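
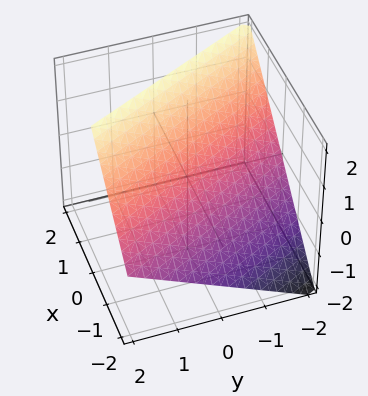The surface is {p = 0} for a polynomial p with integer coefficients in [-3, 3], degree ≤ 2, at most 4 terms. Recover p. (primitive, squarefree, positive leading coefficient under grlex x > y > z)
1. The degree is 1 — every cross-section is a straight line — this is a plane.
2. Observable constraints: it meets the z-axis at z = 1 (among the integer gridlines); one x-axis crossing is at x = -1.
3. Fitting integer coefficients to these (and the overall shape) gives p. Check: (0, -2, 0) on the y-axis lies on the surface, and p(0, -2, 0) = 0. ✓

2*x + y - 2*z + 2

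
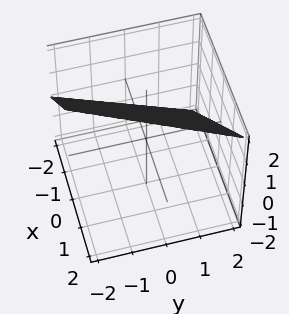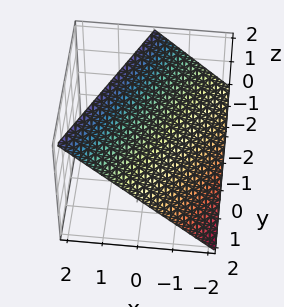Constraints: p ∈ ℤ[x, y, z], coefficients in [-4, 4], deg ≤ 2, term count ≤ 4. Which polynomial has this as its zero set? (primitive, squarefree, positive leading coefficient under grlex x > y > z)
Degree: every cross-section is a straight line — this is a plane, so deg p = 1.
Reading off the gridlines: one y-axis crossing is at y = 2; it meets the z-axis at z = 1 (among the integer gridlines); one x-axis crossing is at x = -1.
Fitting integer coefficients to these (and the overall shape) gives p.

2*x - y - 2*z + 2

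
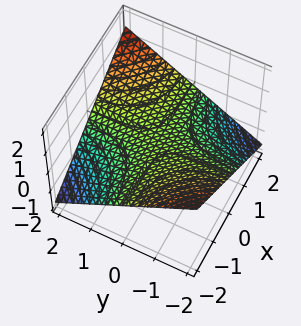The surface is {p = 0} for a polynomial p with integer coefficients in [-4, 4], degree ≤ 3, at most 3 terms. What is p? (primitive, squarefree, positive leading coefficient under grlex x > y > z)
x*y - 3*z

First, deg p = 2. A saddle surface; a quadric.
Next, against the integer gridlines: every point of the y-axis in the box is on the surface; the visible x-axis segment lies entirely on the surface; one z-axis crossing is at z = 0.
Finally, together with the visible shape, these determine p as stated.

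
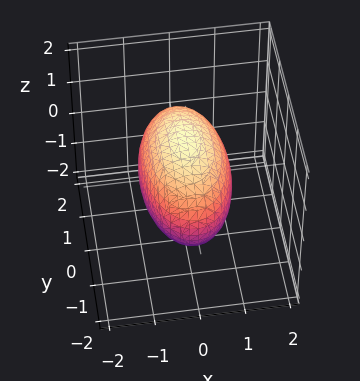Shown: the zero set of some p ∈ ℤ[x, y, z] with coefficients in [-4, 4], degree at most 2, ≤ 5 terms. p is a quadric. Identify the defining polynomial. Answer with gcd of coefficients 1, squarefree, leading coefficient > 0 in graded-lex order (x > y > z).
3*x^2 + y^2 + 2*z^2 - 3

deg p = 2.
Symmetries: it's symmetric under y → −y, forcing even powers of y; the z ↦ −z reflection is a symmetry, so z appears only in even powers; the x ↦ −x reflection is a symmetry, so x appears only in even powers.
From the axis intercepts and sections: the x-axis gridline crossings are at x ∈ {-1, 1}.
Fitting integer coefficients to these (and the overall shape) gives p.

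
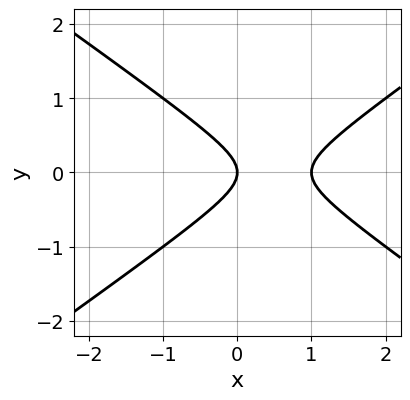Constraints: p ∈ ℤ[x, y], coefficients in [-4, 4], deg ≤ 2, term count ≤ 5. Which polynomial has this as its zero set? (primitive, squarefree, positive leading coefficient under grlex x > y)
x^2 - 2*y^2 - x

First, the degree is 2 — a generic line meets the curve in up to 2 points.
Then, symmetries: the y ↦ −y reflection is a symmetry, so y appears only in even powers.
Then, against the integer gridlines: it meets the y-axis at y = 0 (among the integer gridlines); among the integer gridlines, it crosses the x-axis at x ∈ {0, 1}.
Finally, the integer polynomial consistent with all of this is the stated p.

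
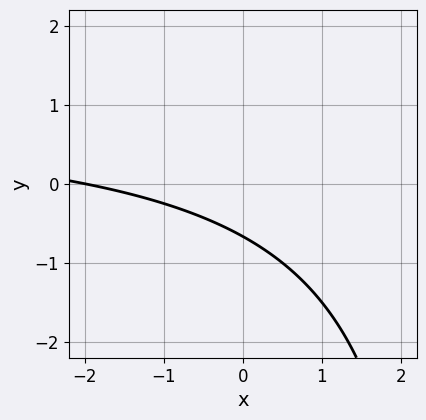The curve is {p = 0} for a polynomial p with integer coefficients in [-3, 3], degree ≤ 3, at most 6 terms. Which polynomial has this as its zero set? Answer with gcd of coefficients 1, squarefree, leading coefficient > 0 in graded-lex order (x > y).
x*y - x - 3*y - 2

The degree is 2 — the shape is more complex than any degree-1 curve.
Against the integer gridlines: it crosses the x-axis at the gridline x = -2.
Putting this together gives p.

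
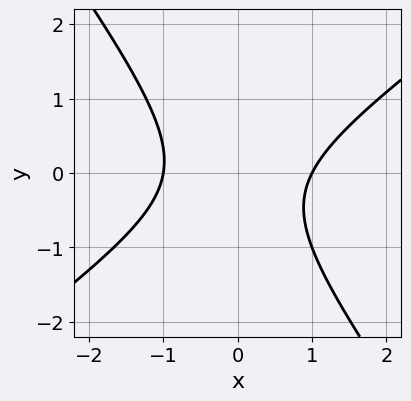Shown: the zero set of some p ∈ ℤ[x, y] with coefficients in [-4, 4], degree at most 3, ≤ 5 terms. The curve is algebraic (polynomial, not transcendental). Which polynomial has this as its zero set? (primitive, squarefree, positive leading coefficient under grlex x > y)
(a) The degree is 2 — the shape is more complex than any degree-1 curve.
(b) Observable constraints: the x-axis gridline crossings are at x ∈ {-1, 1}; the curve avoids every integer y-axis point in the box.
(c) Matching integer coefficients to the picture gives p.

3*x^2 - 2*x*y - 3*y^2 - y - 3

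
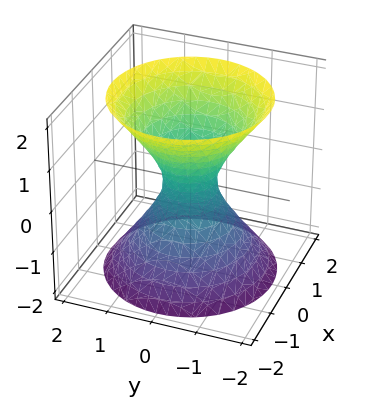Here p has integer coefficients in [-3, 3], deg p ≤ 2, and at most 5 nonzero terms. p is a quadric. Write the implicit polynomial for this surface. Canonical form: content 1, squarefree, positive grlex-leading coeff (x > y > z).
First, deg p = 2.
Next, symmetries: the z ↦ −z reflection is a symmetry, so z appears only in even powers; the z-axis is an axis of rotation, so x and y enter only as x² + y².
Next, checking where it meets the axes: a circular section at z = 0 has radius between 0 and 1; it misses every integer gridline on the z-axis.
Finally, the integer polynomial consistent with all of this is the stated p.

3*x^2 + 3*y^2 - 2*z^2 - 1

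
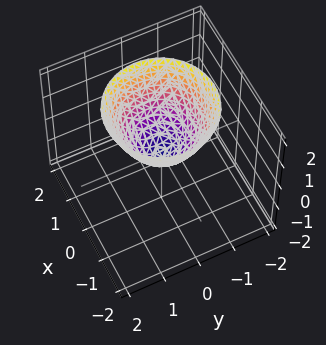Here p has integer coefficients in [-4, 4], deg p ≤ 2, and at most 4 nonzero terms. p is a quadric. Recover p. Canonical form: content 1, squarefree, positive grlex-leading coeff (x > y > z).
x^2 + y^2 - z

First, deg p = 2. A paraboloid; a quadric.
Then, symmetry: the z-axis is an axis of rotation, so x and y enter only as x² + y².
Next, reading off the gridlines: it meets the z-axis at z = 0 (among the integer gridlines); a circular section at z = 1 has radius exactly 1; it crosses the x-axis at the gridline x = 0.
Finally, assembling these constraints gives the stated polynomial.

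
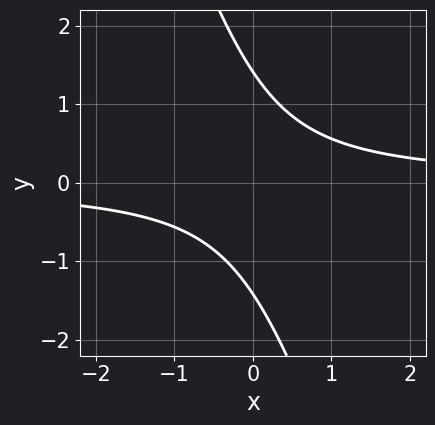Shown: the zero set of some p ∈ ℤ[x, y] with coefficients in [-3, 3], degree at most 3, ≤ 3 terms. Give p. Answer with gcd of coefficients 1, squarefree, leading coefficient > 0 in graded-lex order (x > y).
The degree is 2 — a generic line meets the curve in up to 2 points.
Reading off the gridlines: it misses every integer gridline on the x-axis.
Solving for integer coefficients yields p as stated.

3*x*y + y^2 - 2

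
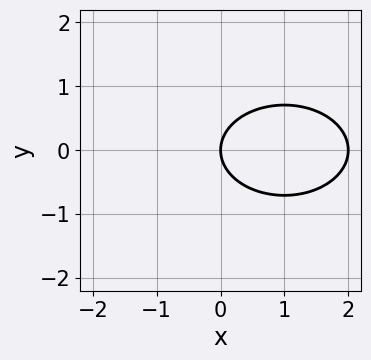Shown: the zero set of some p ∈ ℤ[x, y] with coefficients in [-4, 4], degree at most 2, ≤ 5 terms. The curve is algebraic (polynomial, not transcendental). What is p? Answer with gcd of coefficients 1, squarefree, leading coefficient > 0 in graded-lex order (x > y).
First, degree: no degree-1 curve has this shape, so deg p = 2.
Next, symmetries: it's symmetric under y → −y, forcing even powers of y.
Next, reading off the gridlines: it crosses the y-axis at the gridline y = 0; among the integer gridlines, it crosses the x-axis at x ∈ {0, 2}.
Finally, the integer polynomial consistent with all of this is the stated p.

x^2 + 2*y^2 - 2*x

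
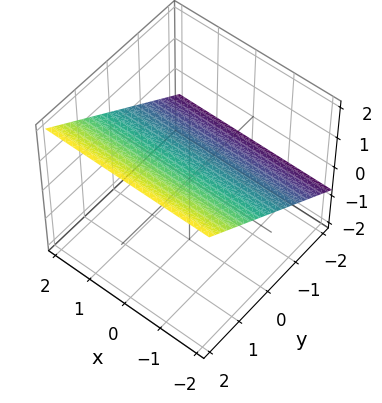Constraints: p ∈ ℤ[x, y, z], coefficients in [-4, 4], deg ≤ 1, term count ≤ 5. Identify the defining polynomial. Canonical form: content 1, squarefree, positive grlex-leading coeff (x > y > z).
(a) The degree is 1 — the surface is flat (a plane).
(b) Observable constraints: the surface avoids every integer x-axis point in the box; it meets the y-axis at y = -1 (among the integer gridlines).
(c) Matching integer coefficients to the picture gives p.

2*y - 3*z + 2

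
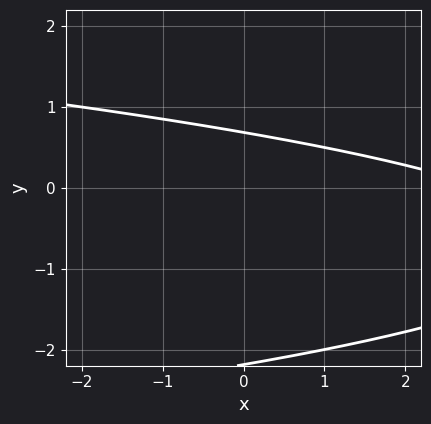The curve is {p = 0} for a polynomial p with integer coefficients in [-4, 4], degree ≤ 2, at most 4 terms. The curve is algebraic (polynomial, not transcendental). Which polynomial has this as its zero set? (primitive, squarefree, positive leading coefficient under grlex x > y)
2*y^2 + x + 3*y - 3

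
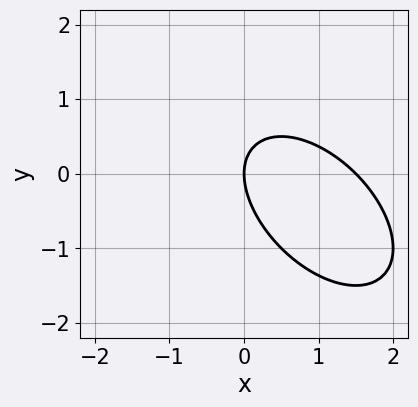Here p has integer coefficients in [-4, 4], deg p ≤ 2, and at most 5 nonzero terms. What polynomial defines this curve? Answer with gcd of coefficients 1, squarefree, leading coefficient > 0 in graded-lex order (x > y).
2*x^2 + 2*x*y + 2*y^2 - 3*x

1. Degree: the shape is more complex than any degree-1 curve, so deg p = 2.
2. Observable constraints: it meets the y-axis at y = 0 (among the integer gridlines); it meets the x-axis at x = 0 (among the integer gridlines).
3. Putting this together gives p.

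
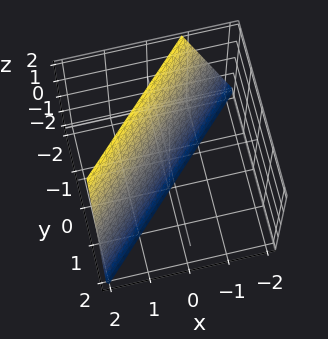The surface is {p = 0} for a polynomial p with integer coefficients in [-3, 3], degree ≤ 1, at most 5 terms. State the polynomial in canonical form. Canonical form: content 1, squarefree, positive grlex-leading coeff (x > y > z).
3*x - 3*y - z - 2

(a) The degree is 1 — every cross-section is a straight line — this is a plane.
(b) Observable constraints: it crosses the z-axis at the gridline z = -2.
(c) Solving for integer coefficients yields p as stated.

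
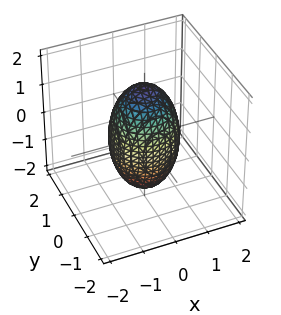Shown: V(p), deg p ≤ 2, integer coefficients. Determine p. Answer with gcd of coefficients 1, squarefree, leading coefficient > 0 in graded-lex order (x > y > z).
3*x^2 + 3*y^2 + z^2 - 3

First, the degree is 2 — a closed, bounded, convex surface; a quadric.
Next, symmetries: mirror symmetry z ↦ −z ⇒ only even powers of z; every cross-section ⟂ z is a circle, so x, y appear only via x² + y².
Next, against the integer gridlines: the x-axis gridline crossings are at x ∈ {-1, 1}; a circular section at z = -1 has radius between 0 and 1.
Finally, matching integer coefficients to the picture gives p. Check: (0, -1, 0) on the y-axis lies on the surface, and p(0, -1, 0) = 0. ✓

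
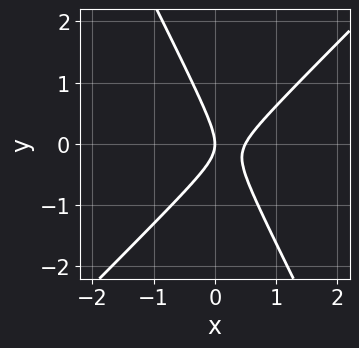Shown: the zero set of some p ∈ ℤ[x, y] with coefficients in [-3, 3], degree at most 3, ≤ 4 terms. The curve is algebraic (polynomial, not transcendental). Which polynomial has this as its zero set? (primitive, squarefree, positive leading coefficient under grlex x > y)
2*x^2 - x*y - y^2 - x

(a) Degree: a generic line meets the curve in up to 2 points, so deg p = 2.
(b) Reading off the gridlines: it meets the y-axis at y = 0 (among the integer gridlines); it meets the x-axis at x = 0 (among the integer gridlines).
(c) The integer polynomial consistent with all of this is the stated p.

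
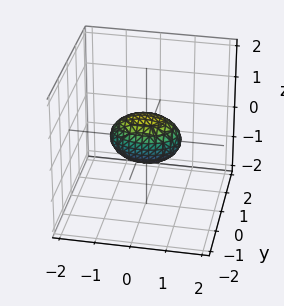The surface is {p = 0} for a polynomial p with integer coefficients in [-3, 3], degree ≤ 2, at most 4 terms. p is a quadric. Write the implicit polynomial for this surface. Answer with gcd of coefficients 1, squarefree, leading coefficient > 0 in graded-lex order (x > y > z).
x^2 + 2*y^2 + 2*z^2 - 1

First, deg p = 2. A closed, bounded, convex surface; a quadric.
Then, symmetries: mirror symmetry z ↦ −z ⇒ only even powers of z; it's symmetric under y → −y, forcing even powers of y; it's symmetric under x → −x, forcing even powers of x.
Then, against the integer gridlines: among the integer gridlines, it crosses the x-axis at x ∈ {-1, 1}.
Finally, together with the visible shape, these determine p as stated.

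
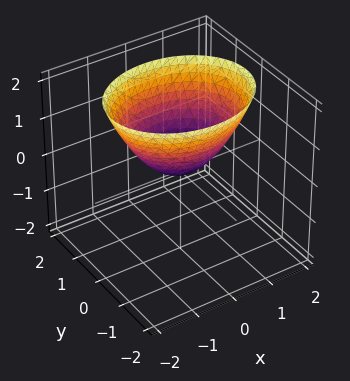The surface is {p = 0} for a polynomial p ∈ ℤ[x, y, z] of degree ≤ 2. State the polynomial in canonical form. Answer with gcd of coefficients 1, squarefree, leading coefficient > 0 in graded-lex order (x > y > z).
2*x^2 + 3*y^2 - 3*z

First, degree: a paraboloid; a quadric, so deg p = 2.
Then, symmetries: the y ↦ −y reflection is a symmetry, so y appears only in even powers; it's symmetric under x → −x, forcing even powers of x.
Next, from the visible intercepts: one x-axis crossing is at x = 0; it crosses the y-axis at the gridline y = 0; it meets the z-axis at z = 0 (among the integer gridlines).
Finally, fitting integer coefficients to these (and the overall shape) gives p.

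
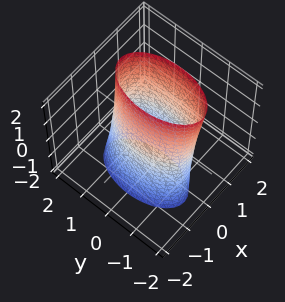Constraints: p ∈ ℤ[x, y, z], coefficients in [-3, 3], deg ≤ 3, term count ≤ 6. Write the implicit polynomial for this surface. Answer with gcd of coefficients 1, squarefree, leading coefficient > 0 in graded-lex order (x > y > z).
3*x^2 - x*z + y^2 - 2

First, degree: a generic line meets the surface in up to 2 points, so deg p = 2.
Next, from the axis intercepts and sections: no z-intercept at any integer in the box.
Finally, these observations pin down the coefficients.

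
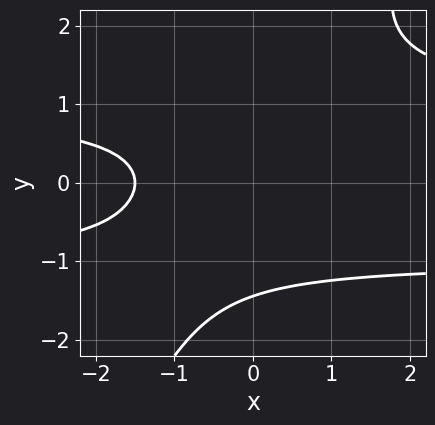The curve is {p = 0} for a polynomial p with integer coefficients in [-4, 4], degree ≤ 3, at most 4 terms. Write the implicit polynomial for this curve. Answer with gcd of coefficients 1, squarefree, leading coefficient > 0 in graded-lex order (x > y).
2*x*y^2 - y^3 - 2*x - 3

1. deg p = 3. The shape is more complex than any degree-2 curve.
2. The integer polynomial consistent with all of this is the stated p.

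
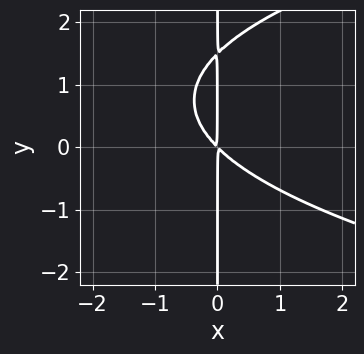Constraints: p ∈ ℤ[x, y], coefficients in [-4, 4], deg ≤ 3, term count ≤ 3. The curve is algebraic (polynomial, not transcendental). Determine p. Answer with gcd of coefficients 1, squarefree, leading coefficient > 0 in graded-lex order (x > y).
2*x*y^2 - 3*x^2 - 3*x*y

First, deg p = 3. The shape is more complex than any degree-2 curve.
Then, from the visible intercepts: every point of the y-axis in the box is on the curve.
Finally, fitting integer coefficients to these (and the overall shape) gives p.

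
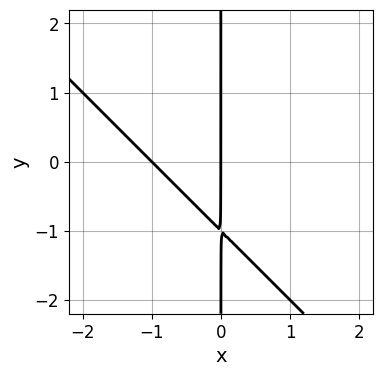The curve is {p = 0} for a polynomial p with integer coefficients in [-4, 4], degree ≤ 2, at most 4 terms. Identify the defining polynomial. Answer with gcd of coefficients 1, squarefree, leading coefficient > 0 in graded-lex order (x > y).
x^2 + x*y + x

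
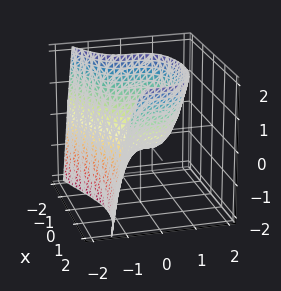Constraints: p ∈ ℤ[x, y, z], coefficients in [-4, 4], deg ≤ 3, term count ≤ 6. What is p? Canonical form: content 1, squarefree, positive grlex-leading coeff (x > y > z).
3*y^3 + 2*x^2 - 2*x - 2*z

First, degree: a generic line meets the surface in up to 3 points, so deg p = 3.
Then, from the visible intercepts: it crosses the z-axis at the gridline z = 0; one y-axis crossing is at y = 0; among the integer gridlines, it crosses the x-axis at x ∈ {0, 1}.
Finally, solving for integer coefficients yields p as stated.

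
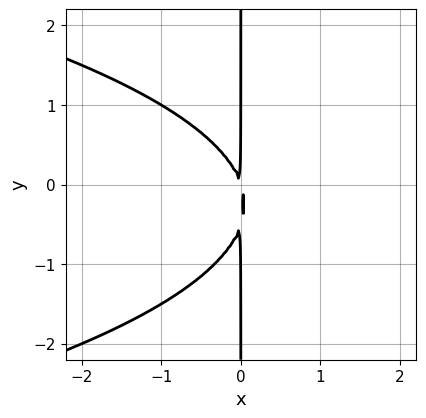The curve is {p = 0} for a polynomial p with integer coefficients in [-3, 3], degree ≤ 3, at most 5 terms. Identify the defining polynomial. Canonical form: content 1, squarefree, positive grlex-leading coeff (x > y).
First, deg p = 3. A generic line meets the curve in up to 3 points.
Next, observable constraints: every point of the y-axis in the box is on the curve.
Finally, putting this together gives p.

2*x*y^2 + 3*x^2 + x*y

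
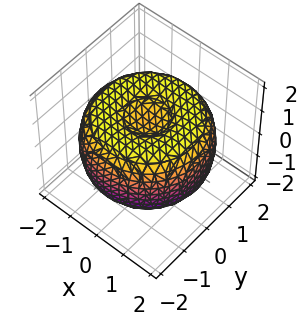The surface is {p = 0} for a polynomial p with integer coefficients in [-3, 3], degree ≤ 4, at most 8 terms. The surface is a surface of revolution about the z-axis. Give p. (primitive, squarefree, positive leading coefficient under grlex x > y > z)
1. Degree: no degree-3 surface has this shape, so deg p = 4.
2. By symmetry, every cross-section ⟂ z is a circle, so x, y appear only via x² + y².
3. From the axis intercepts and sections: a circular section at z = -1 has radius between 0 and 1.
4. Solving for integer coefficients yields p as stated.

x^4 + 2*x^2*y^2 + y^4 - 3*x^2 - 3*y^2 + 3*z^2 - 2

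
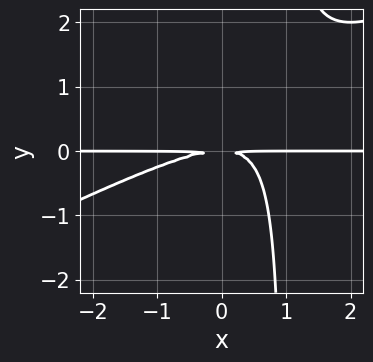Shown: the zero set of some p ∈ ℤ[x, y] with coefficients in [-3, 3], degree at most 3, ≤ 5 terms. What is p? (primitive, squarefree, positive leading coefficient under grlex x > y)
x^2*y - 2*x*y^2 + 2*y^2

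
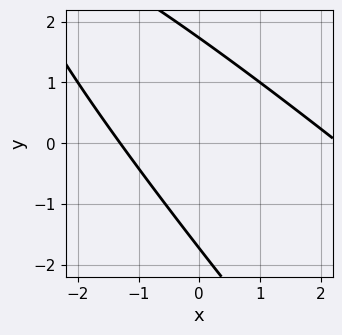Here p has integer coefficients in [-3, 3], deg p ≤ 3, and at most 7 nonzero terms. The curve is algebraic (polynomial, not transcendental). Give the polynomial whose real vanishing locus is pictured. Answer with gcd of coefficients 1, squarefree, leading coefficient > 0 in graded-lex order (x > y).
deg p = 2.
The integer polynomial consistent with all of this is the stated p.

x^2 + 2*x*y + y^2 - x - 3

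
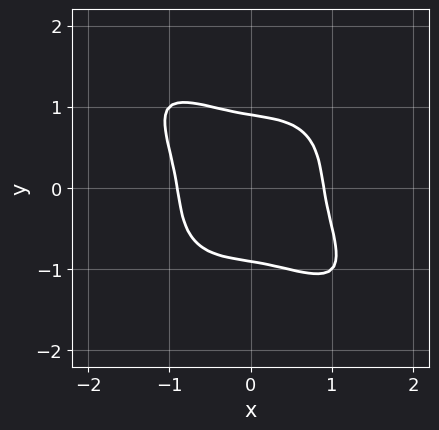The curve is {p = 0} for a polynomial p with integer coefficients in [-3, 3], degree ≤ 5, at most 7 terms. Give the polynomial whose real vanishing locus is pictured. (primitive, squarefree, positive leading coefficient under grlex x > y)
1. Degree: the shape is more complex than any degree-3 curve, so deg p = 4.
2. Putting this together gives p.

3*x^4 + 2*x^3*y + 2*x*y^3 + 3*y^4 - 2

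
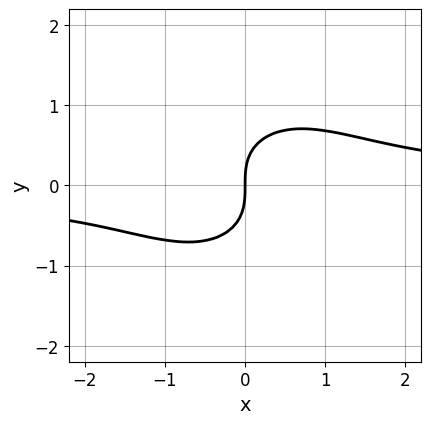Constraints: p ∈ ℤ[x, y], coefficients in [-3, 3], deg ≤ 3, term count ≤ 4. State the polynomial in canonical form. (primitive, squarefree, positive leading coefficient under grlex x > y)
The degree is 3 — no degree-2 curve has this shape.
Observable constraints: it meets the x-axis at x = 0 (among the integer gridlines); it crosses the y-axis at the gridline y = 0.
The integer polynomial consistent with all of this is the stated p.

x^2*y + y^3 - x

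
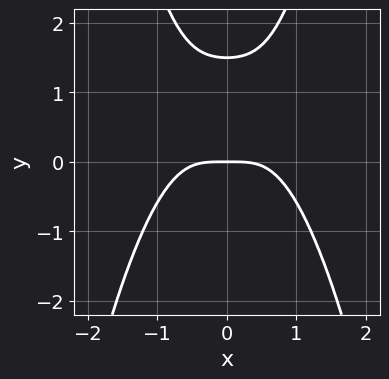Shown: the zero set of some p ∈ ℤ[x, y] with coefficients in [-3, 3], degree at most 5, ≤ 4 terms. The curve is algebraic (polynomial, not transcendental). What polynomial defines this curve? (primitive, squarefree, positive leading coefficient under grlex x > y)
3*x^4 + x^2*y - 2*y^2 + 3*y

Degree: no degree-3 curve has this shape, so deg p = 4.
Symmetries: the x ↦ −x reflection is a symmetry, so x appears only in even powers.
Observable constraints: it crosses the x-axis at the gridline x = 0; one y-axis crossing is at y = 0.
Matching integer coefficients to the picture gives p.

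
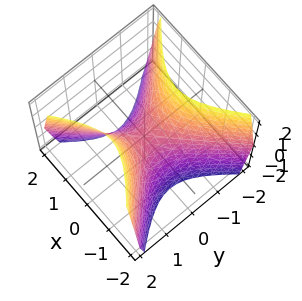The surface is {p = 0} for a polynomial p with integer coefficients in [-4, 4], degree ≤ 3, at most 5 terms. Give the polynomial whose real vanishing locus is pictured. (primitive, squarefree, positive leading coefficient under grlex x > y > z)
3*x^2 - 3*y^2 + 2*z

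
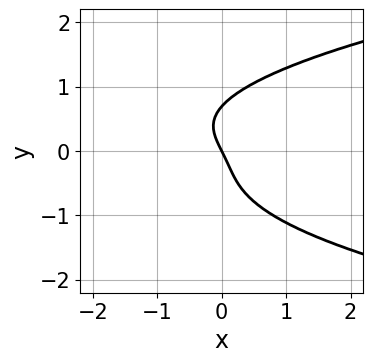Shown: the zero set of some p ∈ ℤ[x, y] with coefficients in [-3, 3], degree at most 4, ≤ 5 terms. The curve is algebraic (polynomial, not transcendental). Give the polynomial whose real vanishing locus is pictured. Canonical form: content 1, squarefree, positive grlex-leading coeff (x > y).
3*y^4 - 3*x*y^2 - 2*x - y

1. deg p = 4. A generic line meets the curve in up to 4 points.
2. From the axis intercepts and sections: it meets the x-axis at x = 0 (among the integer gridlines); it crosses the y-axis at the gridline y = 0.
3. Matching integer coefficients to the picture gives p.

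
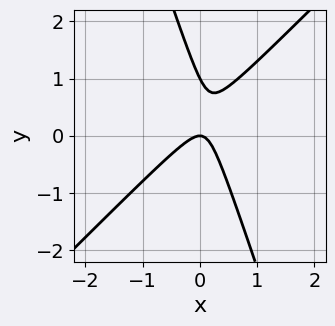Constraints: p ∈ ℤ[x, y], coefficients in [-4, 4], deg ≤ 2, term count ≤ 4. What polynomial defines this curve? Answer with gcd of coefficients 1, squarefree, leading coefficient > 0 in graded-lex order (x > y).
3*x^2 - 2*x*y - y^2 + y

First, degree: the shape is more complex than any degree-1 curve, so deg p = 2.
Next, observable constraints: one x-axis crossing is at x = 0; the y-axis gridline crossings are at y ∈ {0, 1}.
Finally, solving for integer coefficients yields p as stated.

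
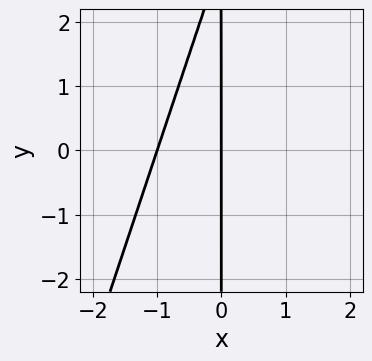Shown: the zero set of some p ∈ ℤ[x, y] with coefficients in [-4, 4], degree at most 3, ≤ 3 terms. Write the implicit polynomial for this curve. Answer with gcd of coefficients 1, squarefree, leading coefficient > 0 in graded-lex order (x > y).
3*x^2 - x*y + 3*x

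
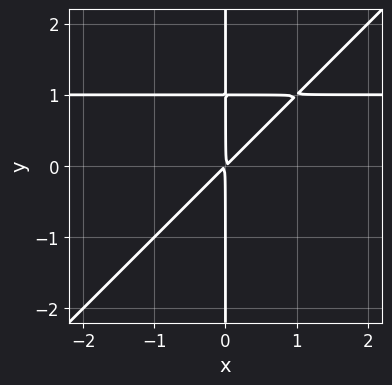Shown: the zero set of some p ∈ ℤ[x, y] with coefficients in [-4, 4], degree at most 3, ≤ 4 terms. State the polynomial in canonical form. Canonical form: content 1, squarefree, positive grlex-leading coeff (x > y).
x^2*y - x*y^2 - x^2 + x*y

First, the degree is 3 — the shape is more complex than any degree-2 curve.
Next, from the visible intercepts: every point of the y-axis in the box is on the curve.
Finally, solving for integer coefficients yields p as stated.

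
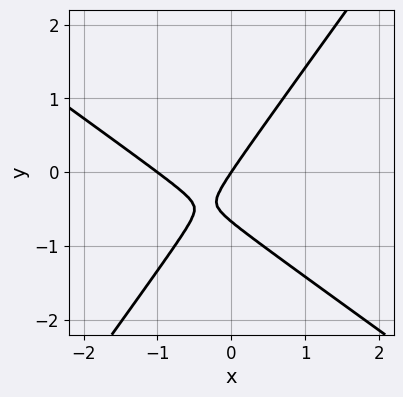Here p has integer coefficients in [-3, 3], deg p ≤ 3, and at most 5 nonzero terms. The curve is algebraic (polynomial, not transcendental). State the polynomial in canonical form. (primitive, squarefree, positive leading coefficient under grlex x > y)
3*x^2 + 2*x*y - 3*y^2 + 3*x - 2*y

(a) deg p = 2. The shape is more complex than any degree-1 curve.
(b) From the visible intercepts: the x-axis gridline crossings are at x ∈ {-1, 0}; it meets the y-axis at y = 0 (among the integer gridlines).
(c) Together with the visible shape, these determine p as stated.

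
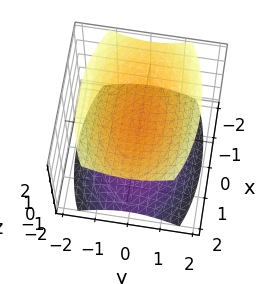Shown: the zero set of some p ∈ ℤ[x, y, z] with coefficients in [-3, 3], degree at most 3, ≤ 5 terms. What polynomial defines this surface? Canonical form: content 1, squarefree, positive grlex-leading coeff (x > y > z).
There are 2 components.
Degree: two separate bowl-shaped sheets opening away from each other; a quadric, so deg p = 2.
Symmetries: the x ↦ −x reflection is a symmetry, so x appears only in even powers; mirror symmetry y ↦ −y ⇒ only even powers of y; it's symmetric under z → −z, forcing even powers of z.
From the axis intercepts and sections: it misses every integer gridline on the y-axis; among the integer gridlines, it crosses the z-axis at z ∈ {-1, 1}; no x-intercept at any integer in the box.
Assembling these constraints gives the stated polynomial.

x^2 + 3*y^2 - 3*z^2 + 3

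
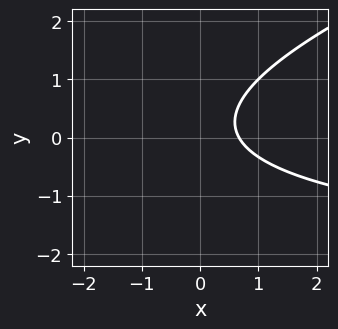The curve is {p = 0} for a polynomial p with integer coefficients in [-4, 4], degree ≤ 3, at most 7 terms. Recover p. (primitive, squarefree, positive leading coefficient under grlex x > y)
x*y - 3*y^2 + 3*x + y - 2

(a) Degree: a generic line meets the curve in up to 2 points, so deg p = 2.
(b) From the axis intercepts and sections: no y-intercept at any integer in the box.
(c) Fitting integer coefficients to these (and the overall shape) gives p.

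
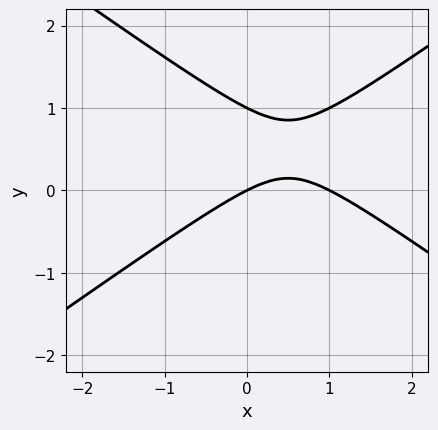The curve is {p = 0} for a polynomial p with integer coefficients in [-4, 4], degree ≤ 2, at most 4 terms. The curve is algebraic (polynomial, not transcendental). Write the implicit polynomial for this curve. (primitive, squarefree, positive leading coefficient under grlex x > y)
deg p = 2. A generic line meets the curve in up to 2 points.
Observable constraints: among the integer gridlines, it crosses the x-axis at x ∈ {0, 1}; the y-axis gridline crossings are at y ∈ {0, 1}.
Assembling these constraints gives the stated polynomial.

x^2 - 2*y^2 - x + 2*y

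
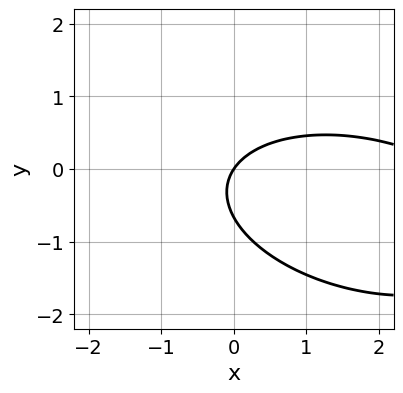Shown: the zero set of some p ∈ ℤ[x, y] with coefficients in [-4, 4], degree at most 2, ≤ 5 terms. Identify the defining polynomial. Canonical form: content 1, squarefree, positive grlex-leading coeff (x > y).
x^2 + x*y + 3*y^2 - 3*x + 2*y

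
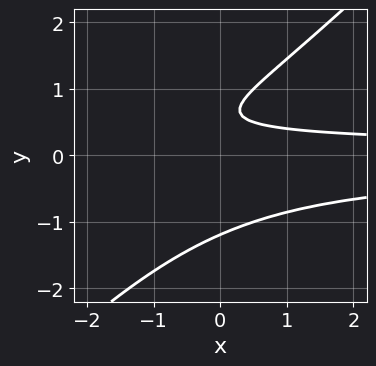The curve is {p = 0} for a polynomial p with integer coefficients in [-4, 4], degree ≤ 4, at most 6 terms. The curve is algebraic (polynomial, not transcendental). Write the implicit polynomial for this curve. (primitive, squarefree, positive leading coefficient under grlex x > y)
1. Degree: the shape is more complex than any degree-2 curve, so deg p = 3.
2. From the visible intercepts: no x-intercept at any integer in the box.
3. Together with the visible shape, these determine p as stated.

2*x*y^2 - 2*y^3 + 2*y - 1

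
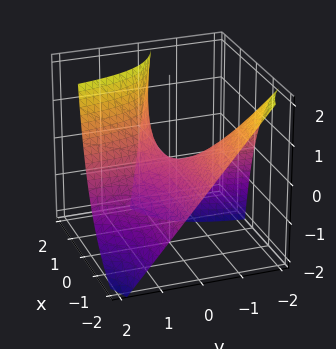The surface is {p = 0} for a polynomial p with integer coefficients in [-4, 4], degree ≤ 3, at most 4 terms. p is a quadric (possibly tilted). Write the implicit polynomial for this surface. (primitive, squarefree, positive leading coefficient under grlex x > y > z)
4*x*y + 2*x*z - 3*z

First, the degree is 2 — a generic line meets the surface in up to 2 points.
Then, against the integer gridlines: every point of the y-axis in the box is on the surface; one z-axis crossing is at z = 0; the visible x-axis segment lies entirely on the surface.
Finally, matching integer coefficients to the picture gives p.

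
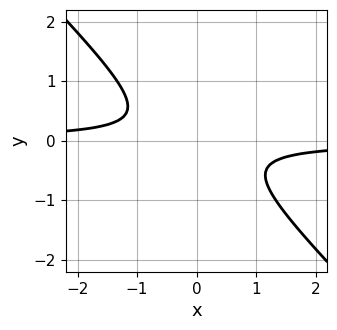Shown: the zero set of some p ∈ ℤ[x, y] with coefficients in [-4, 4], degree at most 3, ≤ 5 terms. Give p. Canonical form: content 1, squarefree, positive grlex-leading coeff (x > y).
1. The degree is 2 — a generic line meets the curve in up to 2 points.
2. Checking where it meets the axes: it misses every integer gridline on the y-axis; no x-intercept at any integer in the box.
3. Assembling these constraints gives the stated polynomial.

3*x*y + 3*y^2 + 1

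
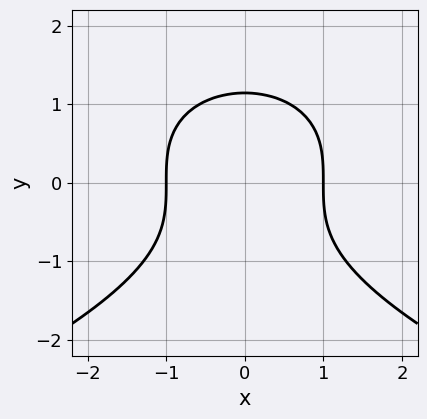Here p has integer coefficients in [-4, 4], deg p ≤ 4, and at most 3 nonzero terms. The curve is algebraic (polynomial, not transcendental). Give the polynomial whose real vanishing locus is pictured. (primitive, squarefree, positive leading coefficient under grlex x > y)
2*y^3 + 3*x^2 - 3

(a) deg p = 3. A generic line meets the curve in up to 3 points.
(b) Symmetries: it's symmetric under x → −x, forcing even powers of x.
(c) Observable constraints: the x-axis gridline crossings are at x ∈ {-1, 1}.
(d) Together with the visible shape, these determine p as stated.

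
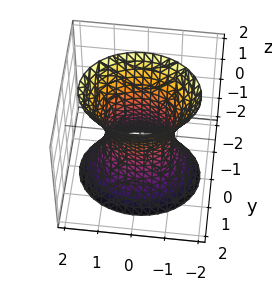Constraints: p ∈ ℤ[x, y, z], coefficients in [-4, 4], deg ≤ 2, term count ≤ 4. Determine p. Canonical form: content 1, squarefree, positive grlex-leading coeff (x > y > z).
2*x^2 + 3*y^2 - z^2 - 2

First, deg p = 2. One connected sheet with a waist; a quadric.
Next, symmetries: it's symmetric under x → −x, forcing even powers of x; the z ↦ −z reflection is a symmetry, so z appears only in even powers; mirror symmetry y ↦ −y ⇒ only even powers of y.
Then, checking where it meets the axes: among the integer gridlines, it crosses the x-axis at x ∈ {-1, 1}; it misses every integer gridline on the z-axis.
Finally, assembling these constraints gives the stated polynomial.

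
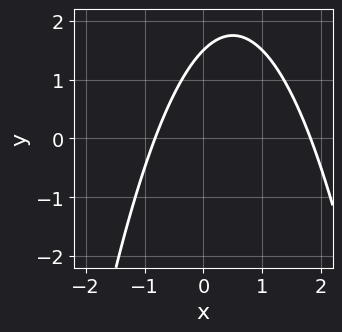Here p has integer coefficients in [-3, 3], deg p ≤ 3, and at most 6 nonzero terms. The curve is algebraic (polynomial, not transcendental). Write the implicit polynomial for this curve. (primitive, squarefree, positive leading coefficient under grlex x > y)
2*x^2 - 2*x + 2*y - 3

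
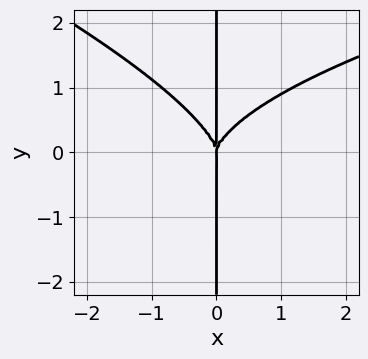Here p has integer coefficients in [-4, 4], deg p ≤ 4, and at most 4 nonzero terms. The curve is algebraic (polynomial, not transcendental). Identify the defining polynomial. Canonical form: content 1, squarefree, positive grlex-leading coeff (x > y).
First, degree: the shape is more complex than any degree-3 curve, so deg p = 4.
Then, reading off the gridlines: every point of the y-axis in the box is on the curve; one x-axis crossing is at x = 0.
Finally, putting this together gives p.

x^2*y^2 + 3*x*y^3 - 3*x^3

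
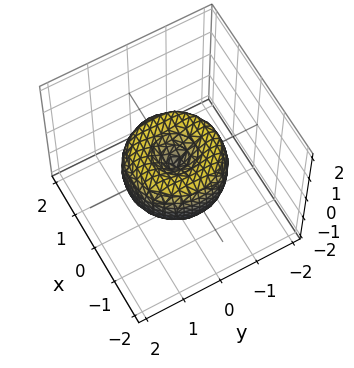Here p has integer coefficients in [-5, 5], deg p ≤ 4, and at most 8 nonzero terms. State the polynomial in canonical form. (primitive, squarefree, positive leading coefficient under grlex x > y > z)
Degree: no degree-3 surface has this shape, so deg p = 4.
By symmetry, every cross-section ⟂ z is a circle, so x, y appear only via x² + y².
Observable constraints: one x-axis crossing is at x = 0; one y-axis crossing is at y = 0.
Matching integer coefficients to the picture gives p.

2*x^4 + 4*x^2*y^2 + 2*y^4 - 3*x^2 - 3*y^2 + 2*z^2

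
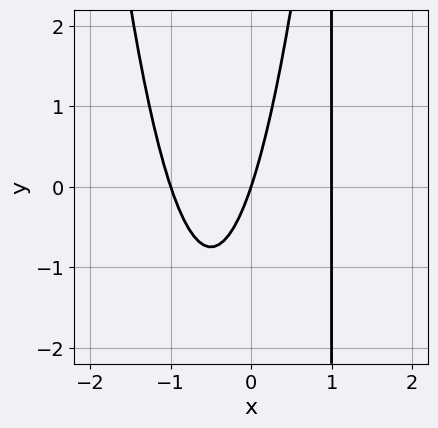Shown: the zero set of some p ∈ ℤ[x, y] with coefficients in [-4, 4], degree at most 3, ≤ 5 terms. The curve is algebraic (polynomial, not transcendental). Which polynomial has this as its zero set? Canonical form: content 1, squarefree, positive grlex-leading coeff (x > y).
3*x^3 - x*y - 3*x + y

First, degree: a generic line meets the curve in up to 3 points, so deg p = 3.
Then, checking where it meets the axes: it crosses the y-axis at the gridline y = 0; among the integer gridlines, it crosses the x-axis at x ∈ {-1, 0, 1}.
Finally, matching integer coefficients to the picture gives p.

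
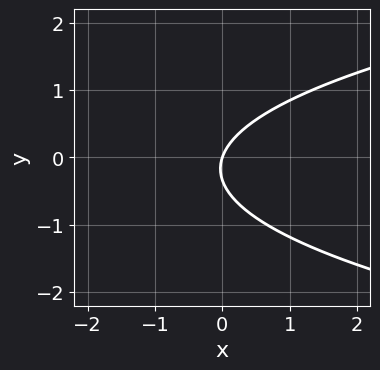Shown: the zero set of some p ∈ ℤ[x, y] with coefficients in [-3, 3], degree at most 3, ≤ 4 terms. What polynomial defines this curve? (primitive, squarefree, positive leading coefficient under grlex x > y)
3*y^2 - 3*x + y

First, degree: no degree-1 curve has this shape, so deg p = 2.
Then, from the visible intercepts: one x-axis crossing is at x = 0; it meets the y-axis at y = 0 (among the integer gridlines).
Finally, together with the visible shape, these determine p as stated.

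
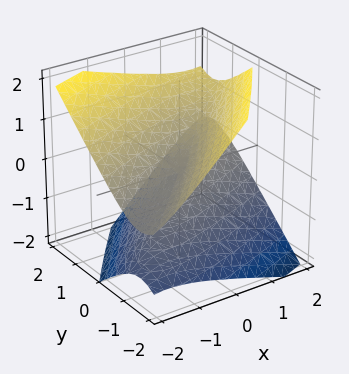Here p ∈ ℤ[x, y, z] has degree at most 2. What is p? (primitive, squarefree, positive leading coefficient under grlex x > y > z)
x^2 - 3*x*y + 2*x*z + 2*y^2 - 3*z^2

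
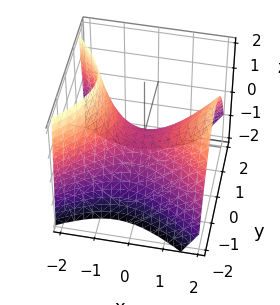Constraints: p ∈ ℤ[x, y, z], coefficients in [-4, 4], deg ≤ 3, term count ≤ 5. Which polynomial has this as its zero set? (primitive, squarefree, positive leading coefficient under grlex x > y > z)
2*x^2 - x*z - 3*y^2 - 3*z

First, the degree is 2 — the shape is more complex than any degree-1 surface.
Next, from the visible intercepts: one x-axis crossing is at x = 0; it meets the z-axis at z = 0 (among the integer gridlines); it crosses the y-axis at the gridline y = 0.
Finally, solving for integer coefficients yields p as stated.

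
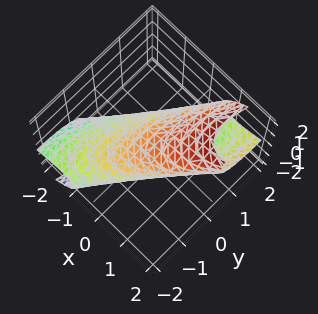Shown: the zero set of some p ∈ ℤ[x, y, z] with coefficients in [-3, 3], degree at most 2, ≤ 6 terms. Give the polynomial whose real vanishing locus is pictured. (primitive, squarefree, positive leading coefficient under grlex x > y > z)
2*x^2 - 2*x*y - 3*x*z + y^2 + 2*z^2 - 2

1. The degree is 2 — a generic line meets the surface in up to 2 points.
2. Against the integer gridlines: among the integer gridlines, it crosses the z-axis at z ∈ {-1, 1}; the x-axis gridline crossings are at x ∈ {-1, 1}.
3. These observations pin down the coefficients.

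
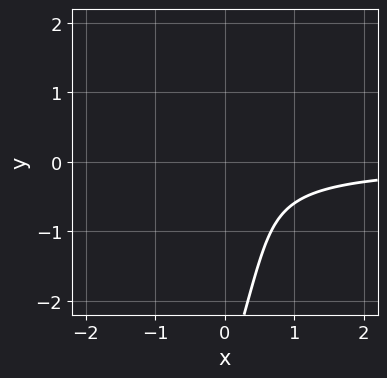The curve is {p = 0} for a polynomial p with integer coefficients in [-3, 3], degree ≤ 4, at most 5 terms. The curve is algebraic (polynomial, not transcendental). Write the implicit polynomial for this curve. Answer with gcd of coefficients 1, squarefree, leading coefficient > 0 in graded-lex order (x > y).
First, the degree is 3 — no degree-2 curve has this shape.
Then, observable constraints: it misses every integer gridline on the y-axis; the curve avoids every integer x-axis point in the box.
Finally, matching integer coefficients to the picture gives p.

3*x*y^2 - y^3 - 3*x*y - 3*y^2 - 2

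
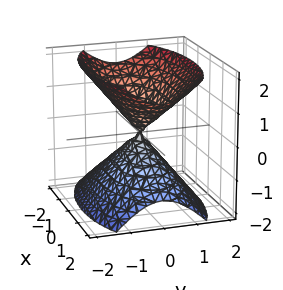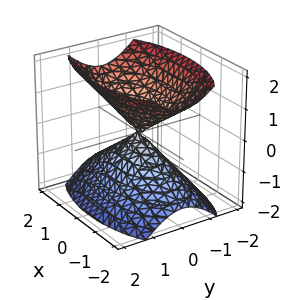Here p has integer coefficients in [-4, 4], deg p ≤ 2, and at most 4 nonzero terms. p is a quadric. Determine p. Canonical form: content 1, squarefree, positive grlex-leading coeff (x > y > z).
1. I count 2 distinct pieces. They look like related sheets of one shape, so recover p as a whole.
2. deg p = 2. Two nappes meeting at a single point; a quadric.
3. Symmetries: it's symmetric under z → −z, forcing even powers of z; it's symmetric under y → −y, forcing even powers of y; mirror symmetry x ↦ −x ⇒ only even powers of x.
4. Observable constraints: one x-axis crossing is at x = 0; it meets the z-axis at z = 0 (among the integer gridlines).
5. These observations pin down the coefficients.

x^2 + 3*y^2 - 2*z^2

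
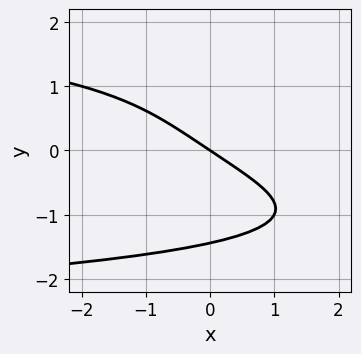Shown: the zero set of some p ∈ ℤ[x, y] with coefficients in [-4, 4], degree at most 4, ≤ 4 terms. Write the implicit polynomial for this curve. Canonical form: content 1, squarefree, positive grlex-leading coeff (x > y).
y^4 + 2*x + 3*y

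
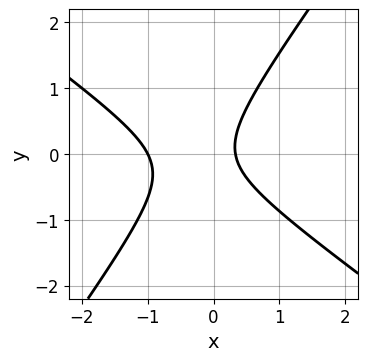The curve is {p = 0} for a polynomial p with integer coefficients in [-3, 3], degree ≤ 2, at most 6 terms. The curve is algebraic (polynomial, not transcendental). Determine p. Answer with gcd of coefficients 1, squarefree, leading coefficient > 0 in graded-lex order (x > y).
Degree: no degree-1 curve has this shape, so deg p = 2.
From the visible intercepts: it meets the x-axis at x = -1 (among the integer gridlines); it misses every integer gridline on the y-axis.
Together with the visible shape, these determine p as stated.

3*x^2 + 2*x*y - 3*y^2 + 2*x - 1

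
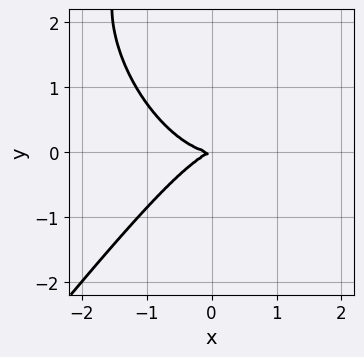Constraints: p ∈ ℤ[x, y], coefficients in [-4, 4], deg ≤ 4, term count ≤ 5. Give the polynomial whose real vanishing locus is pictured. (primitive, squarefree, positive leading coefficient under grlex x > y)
2*x^3 - y^3 - x*y + 3*y^2

(a) deg p = 3.
(b) From the visible intercepts: one y-axis crossing is at y = 0; one x-axis crossing is at x = 0.
(c) Putting this together gives p.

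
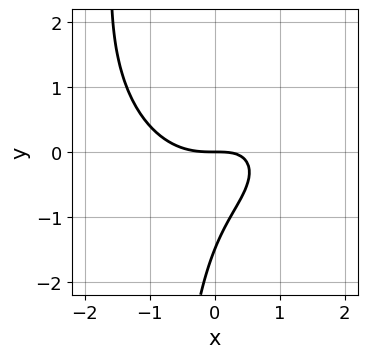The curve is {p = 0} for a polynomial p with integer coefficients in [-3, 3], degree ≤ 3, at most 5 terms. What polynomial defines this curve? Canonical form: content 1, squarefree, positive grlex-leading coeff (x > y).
(a) The degree is 3 — no degree-2 curve has this shape.
(b) Observable constraints: it meets the y-axis at y = 0 (among the integer gridlines); one x-axis crossing is at x = 0.
(c) Assembling these constraints gives the stated polynomial.

2*x^3 + 2*x*y^2 - 2*x*y + 2*y^2 + 3*y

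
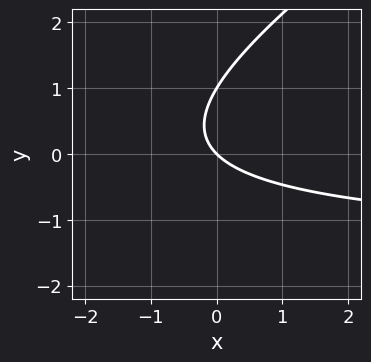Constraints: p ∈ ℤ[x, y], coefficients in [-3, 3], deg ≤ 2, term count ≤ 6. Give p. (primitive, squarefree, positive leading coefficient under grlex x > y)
2*x*y - 3*y^2 + 3*x + 3*y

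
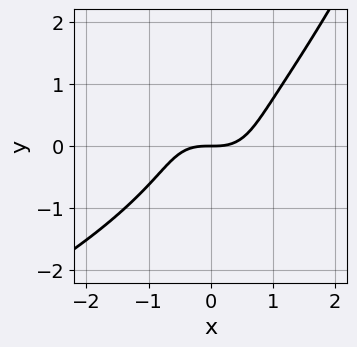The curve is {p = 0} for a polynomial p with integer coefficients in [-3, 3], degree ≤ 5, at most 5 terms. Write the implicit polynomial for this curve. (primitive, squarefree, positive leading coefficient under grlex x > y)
x^2*y^2 + 3*x^3 - 3*y^3 - 3*y

1. The degree is 4 — the shape is more complex than any degree-3 curve.
2. Checking where it meets the axes: it crosses the x-axis at the gridline x = 0; it meets the y-axis at y = 0 (among the integer gridlines).
3. Solving for integer coefficients yields p as stated.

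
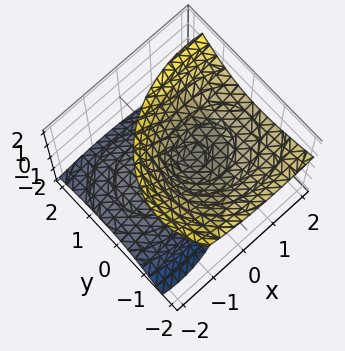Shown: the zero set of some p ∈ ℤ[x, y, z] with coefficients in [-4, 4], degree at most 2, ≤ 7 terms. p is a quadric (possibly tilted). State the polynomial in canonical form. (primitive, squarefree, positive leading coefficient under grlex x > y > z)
2*x^2 - 3*x*z + 3*y^2 + 3*y*z - 3*z^2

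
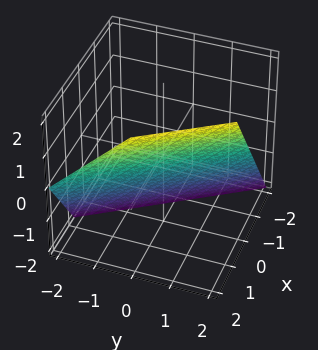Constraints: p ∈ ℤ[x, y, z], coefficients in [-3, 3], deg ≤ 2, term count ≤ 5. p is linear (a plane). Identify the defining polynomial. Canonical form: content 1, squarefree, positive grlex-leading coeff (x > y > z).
3*x + 2*y - 2*z - 2

First, degree: the surface is flat (a plane), so deg p = 1.
Next, observable constraints: one y-axis crossing is at y = 1; it meets the z-axis at z = -1 (among the integer gridlines).
Finally, the integer polynomial consistent with all of this is the stated p.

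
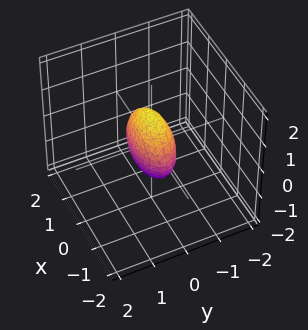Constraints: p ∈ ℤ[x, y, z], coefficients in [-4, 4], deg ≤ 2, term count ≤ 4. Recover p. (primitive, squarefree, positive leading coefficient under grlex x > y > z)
1. deg p = 2. Bounded and convex; a quadric.
2. Symmetries: mirror symmetry z ↦ −z ⇒ only even powers of z; the y ↦ −y reflection is a symmetry, so y appears only in even powers; it's symmetric under x → −x, forcing even powers of x.
3. Checking where it meets the axes: the x-axis gridline crossings are at x ∈ {-1, 1}; among the integer gridlines, it crosses the z-axis at z ∈ {-1, 1}.
4. Together with the visible shape, these determine p as stated.

x^2 + 3*y^2 + z^2 - 1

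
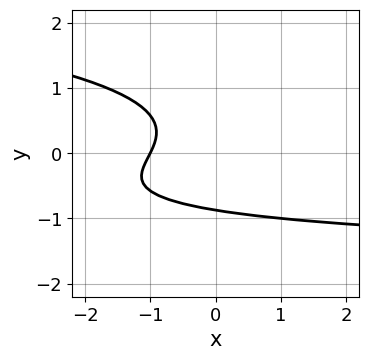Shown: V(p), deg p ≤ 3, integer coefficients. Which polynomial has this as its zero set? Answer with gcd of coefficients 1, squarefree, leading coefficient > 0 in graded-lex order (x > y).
3*y^3 + x*y + 2*x + 2

First, degree: no degree-2 curve has this shape, so deg p = 3.
Next, against the integer gridlines: one x-axis crossing is at x = -1.
Finally, putting this together gives p.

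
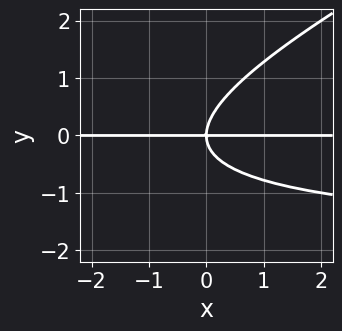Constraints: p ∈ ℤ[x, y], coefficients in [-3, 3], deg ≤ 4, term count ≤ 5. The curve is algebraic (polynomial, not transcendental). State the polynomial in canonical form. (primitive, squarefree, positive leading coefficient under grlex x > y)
First, the degree is 3 — a generic line meets the curve in up to 3 points.
Then, checking where it meets the axes: the visible x-axis segment lies entirely on the curve; it meets the y-axis at y = 0 (among the integer gridlines).
Finally, assembling these constraints gives the stated polynomial.

x*y^2 - 2*y^3 + 2*x*y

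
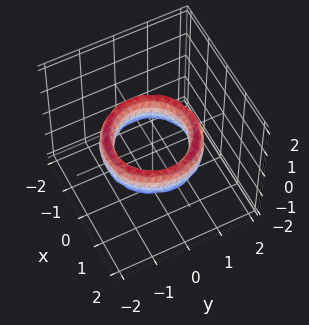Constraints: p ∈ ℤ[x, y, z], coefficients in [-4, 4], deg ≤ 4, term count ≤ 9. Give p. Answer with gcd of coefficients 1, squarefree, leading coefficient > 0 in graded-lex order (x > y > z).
First, deg p = 4. The shape is more complex than any degree-3 surface.
Next, by symmetry, every cross-section ⟂ z is a circle, so x, y appear only via x² + y².
Next, reading off the gridlines: a circular section at z = 0 has radius exactly 1; the y-axis gridline crossings are at y ∈ {-1, 1}; it misses every integer gridline on the z-axis.
Finally, together with the visible shape, these determine p as stated. Check: (1, 0, 0) on the x-axis lies on the surface, and p(1, 0, 0) = 0. ✓

x^4 + 2*x^2*y^2 + y^4 - 3*x^2 - 3*y^2 + z^2 + 2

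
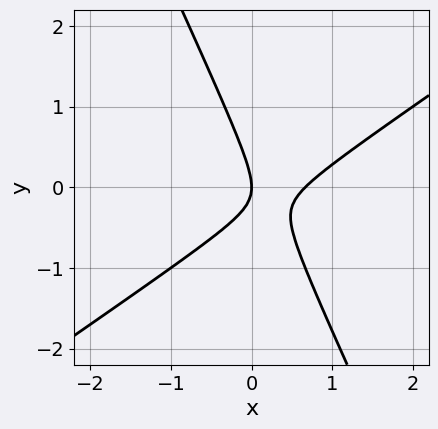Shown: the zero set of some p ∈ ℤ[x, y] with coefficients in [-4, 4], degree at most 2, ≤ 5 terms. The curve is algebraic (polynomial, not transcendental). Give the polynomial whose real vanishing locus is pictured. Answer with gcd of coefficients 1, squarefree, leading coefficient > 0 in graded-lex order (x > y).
First, the degree is 2 — no degree-1 curve has this shape.
Then, checking where it meets the axes: it meets the y-axis at y = 0 (among the integer gridlines); one x-axis crossing is at x = 0.
Finally, solving for integer coefficients yields p as stated.

3*x^2 - 3*x*y - 2*y^2 - 2*x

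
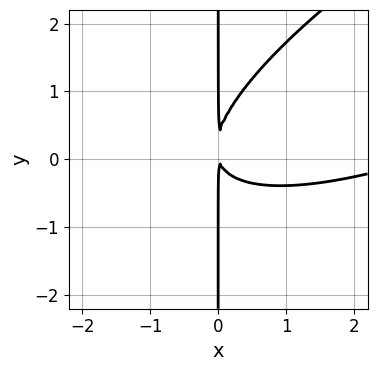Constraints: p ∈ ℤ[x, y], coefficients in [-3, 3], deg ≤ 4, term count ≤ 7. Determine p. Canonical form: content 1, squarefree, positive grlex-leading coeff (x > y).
x^3 - 3*x^2*y + 3*x*y^2 - 3*x^2 - x*y

1. deg p = 3. A generic line meets the curve in up to 3 points.
2. Observable constraints: the visible y-axis segment lies entirely on the curve.
3. Solving for integer coefficients yields p as stated.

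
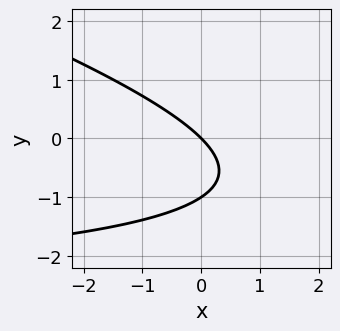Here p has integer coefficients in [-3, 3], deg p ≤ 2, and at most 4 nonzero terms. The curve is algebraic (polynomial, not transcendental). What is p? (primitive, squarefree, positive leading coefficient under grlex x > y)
(a) The degree is 2 — a generic line meets the curve in up to 2 points.
(b) From the visible intercepts: among the integer gridlines, it crosses the y-axis at y ∈ {-1, 0}; it crosses the x-axis at the gridline x = 0.
(c) Together with the visible shape, these determine p as stated.

x*y + 3*y^2 + 3*x + 3*y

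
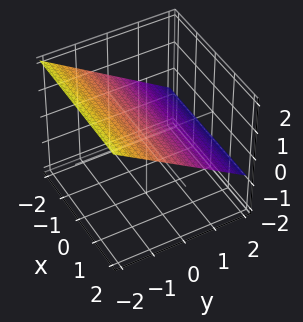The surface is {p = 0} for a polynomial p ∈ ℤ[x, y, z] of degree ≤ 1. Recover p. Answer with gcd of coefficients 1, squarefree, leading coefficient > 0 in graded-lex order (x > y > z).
1. The degree is 1 — the surface is flat (a plane).
2. Observable constraints: the surface avoids every integer x-axis point in the box; it crosses the y-axis at the gridline y = 1.
3. Fitting integer coefficients to these (and the overall shape) gives p.

2*y + 3*z - 2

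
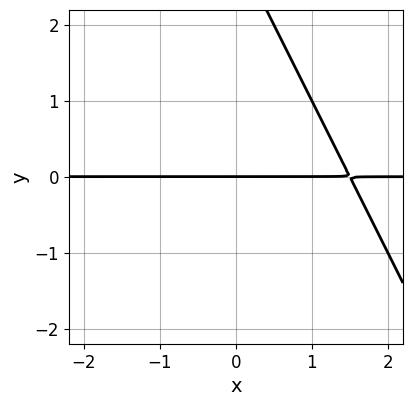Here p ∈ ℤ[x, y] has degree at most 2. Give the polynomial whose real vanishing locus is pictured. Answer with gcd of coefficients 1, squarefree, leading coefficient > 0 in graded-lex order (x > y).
2*x*y + y^2 - 3*y

Degree: a generic line meets the curve in up to 2 points, so deg p = 2.
Observable constraints: every point of the x-axis in the box is on the curve; one y-axis crossing is at y = 0.
Matching integer coefficients to the picture gives p.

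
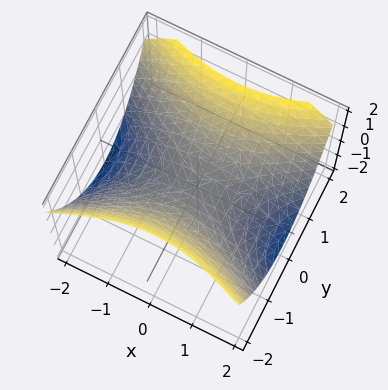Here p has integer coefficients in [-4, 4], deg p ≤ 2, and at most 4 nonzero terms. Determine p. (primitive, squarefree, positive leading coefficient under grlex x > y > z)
First, degree: a saddle surface; a quadric, so deg p = 2.
Then, symmetries: mirror symmetry x ↦ −x ⇒ only even powers of x; mirror symmetry y ↦ −y ⇒ only even powers of y.
Next, checking where it meets the axes: one y-axis crossing is at y = 0; it meets the x-axis at x = 0 (among the integer gridlines); it crosses the z-axis at the gridline z = 0.
Finally, putting this together gives p.

x^2 - 2*y^2 + 3*z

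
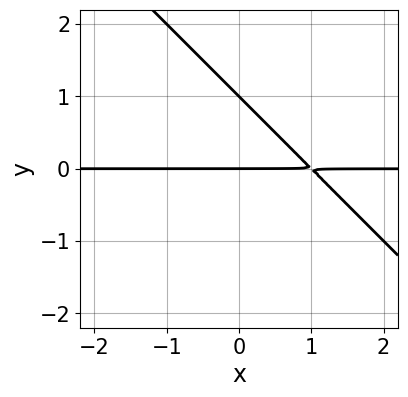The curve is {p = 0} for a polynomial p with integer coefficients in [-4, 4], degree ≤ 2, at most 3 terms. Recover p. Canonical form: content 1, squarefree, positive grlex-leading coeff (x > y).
1. The degree is 2 — a generic line meets the curve in up to 2 points.
2. Reading off the gridlines: every point of the x-axis in the box is on the curve; the y-axis gridline crossings are at y ∈ {0, 1}.
3. The integer polynomial consistent with all of this is the stated p.

x*y + y^2 - y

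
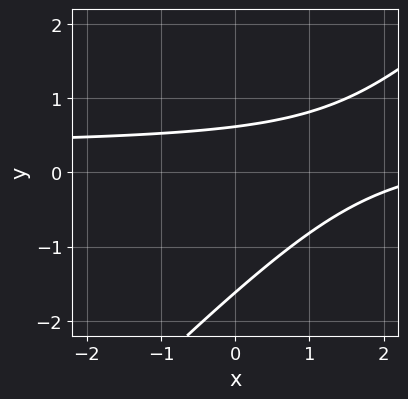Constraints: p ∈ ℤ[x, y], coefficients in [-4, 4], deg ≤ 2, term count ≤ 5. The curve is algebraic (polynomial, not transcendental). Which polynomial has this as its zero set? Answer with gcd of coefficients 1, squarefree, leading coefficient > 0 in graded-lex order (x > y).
3*x*y - 3*y^2 - x - 3*y + 3

(a) deg p = 2. No degree-1 curve has this shape.
(b) From the visible intercepts: it misses every integer gridline on the x-axis.
(c) Matching integer coefficients to the picture gives p.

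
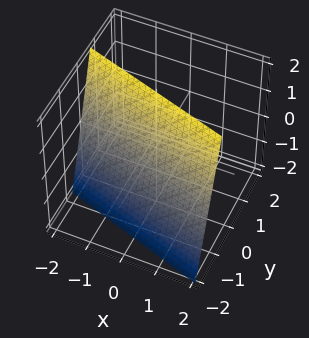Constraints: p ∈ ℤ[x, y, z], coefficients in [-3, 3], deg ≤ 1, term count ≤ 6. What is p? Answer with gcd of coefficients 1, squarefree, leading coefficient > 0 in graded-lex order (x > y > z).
x + 3*y - z + 2

(a) The degree is 1 — every cross-section is a straight line — this is a plane.
(b) Checking where it meets the axes: one x-axis crossing is at x = -2; one z-axis crossing is at z = 2.
(c) Solving for integer coefficients yields p as stated.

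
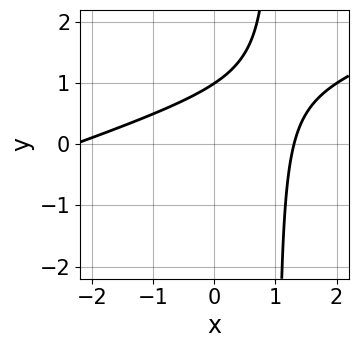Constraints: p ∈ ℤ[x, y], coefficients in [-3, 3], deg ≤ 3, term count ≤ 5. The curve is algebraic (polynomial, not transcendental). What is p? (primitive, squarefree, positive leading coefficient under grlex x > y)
1. deg p = 2.
2. From the axis intercepts and sections: it meets the y-axis at y = 1 (among the integer gridlines).
3. Fitting integer coefficients to these (and the overall shape) gives p.

x^2 - 3*x*y + x + 3*y - 3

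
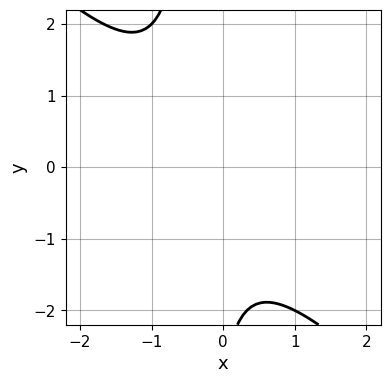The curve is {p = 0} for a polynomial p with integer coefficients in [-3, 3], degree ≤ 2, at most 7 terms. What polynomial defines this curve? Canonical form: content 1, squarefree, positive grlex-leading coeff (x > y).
(a) Degree: a generic line meets the curve in up to 2 points, so deg p = 2.
(b) Reading off the gridlines: the curve avoids every integer x-axis point in the box; the curve avoids every integer y-axis point in the box.
(c) Matching integer coefficients to the picture gives p.

3*x^2 + 3*x*y + 2*x + y + 3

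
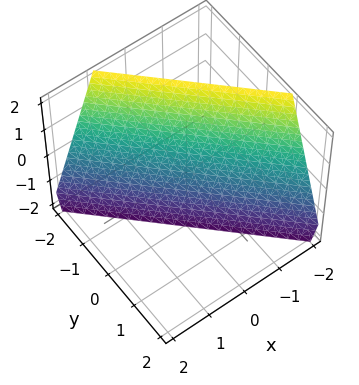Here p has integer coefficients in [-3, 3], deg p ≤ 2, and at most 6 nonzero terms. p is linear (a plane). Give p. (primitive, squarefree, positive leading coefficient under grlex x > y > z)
1. Degree: the surface is flat (a plane), so deg p = 1.
2. Checking where it meets the axes: it crosses the z-axis at the gridline z = -2.
3. The integer polynomial consistent with all of this is the stated p.

3*x + 3*y + z + 2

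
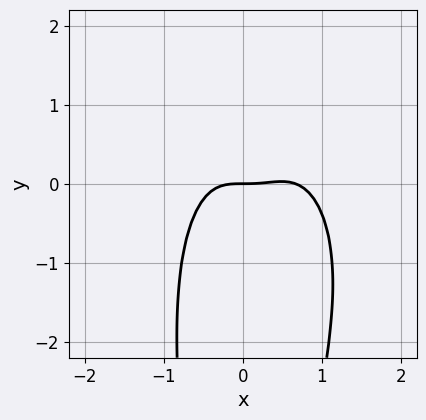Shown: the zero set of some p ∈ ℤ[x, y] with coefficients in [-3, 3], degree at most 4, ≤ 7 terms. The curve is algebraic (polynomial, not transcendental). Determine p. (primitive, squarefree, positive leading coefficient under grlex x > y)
3*x^4 + x^2*y^2 - 2*x^3 + x^2*y + 2*y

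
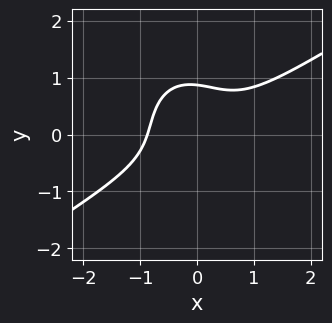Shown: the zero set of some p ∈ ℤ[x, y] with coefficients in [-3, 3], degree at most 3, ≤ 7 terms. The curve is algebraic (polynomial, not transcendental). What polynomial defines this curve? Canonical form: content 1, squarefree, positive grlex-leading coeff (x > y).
3*x^3 - 3*x^2*y - x*y^2 - 3*y^3 + 2

First, deg p = 3.
Finally, matching integer coefficients to the picture gives p.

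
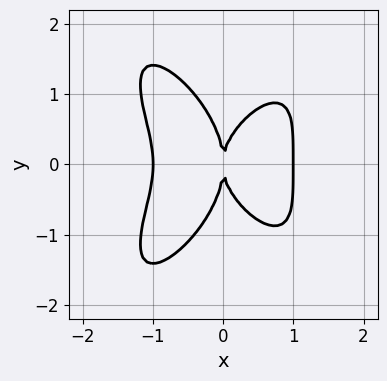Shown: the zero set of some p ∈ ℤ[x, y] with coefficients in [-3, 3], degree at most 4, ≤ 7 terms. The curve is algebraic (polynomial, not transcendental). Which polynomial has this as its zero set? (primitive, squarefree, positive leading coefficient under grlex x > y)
First, the degree is 4 — a generic line meets the curve in up to 4 points.
Then, symmetries: it's symmetric under y → −y, forcing even powers of y.
Next, checking where it meets the axes: it meets the y-axis at y = 0 (among the integer gridlines); among the integer gridlines, it crosses the x-axis at x ∈ {-1, 0, 1}.
Finally, fitting integer coefficients to these (and the overall shape) gives p.

3*x^4 - x^2*y^2 + y^4 + x*y^2 - 3*x^2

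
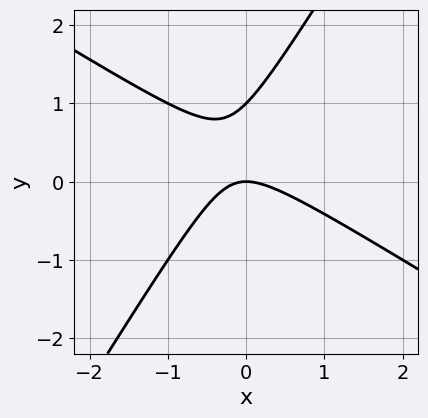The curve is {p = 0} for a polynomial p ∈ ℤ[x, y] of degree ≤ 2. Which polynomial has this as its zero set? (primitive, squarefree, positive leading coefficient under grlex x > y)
x^2 + x*y - y^2 + y

(a) deg p = 2. The shape is more complex than any degree-1 curve.
(b) From the visible intercepts: the y-axis gridline crossings are at y ∈ {0, 1}; one x-axis crossing is at x = 0.
(c) Solving for integer coefficients yields p as stated.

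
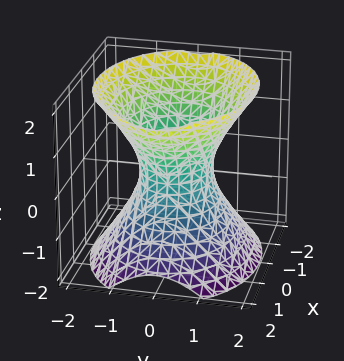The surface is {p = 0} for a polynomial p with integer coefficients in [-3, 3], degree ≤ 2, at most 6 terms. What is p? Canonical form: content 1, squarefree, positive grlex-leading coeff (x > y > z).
1. The degree is 2 — an hourglass — one-sheet hyperboloid; a quadric.
2. Symmetries: the y ↦ −y reflection is a symmetry, so y appears only in even powers; the z ↦ −z reflection is a symmetry, so z appears only in even powers; the x ↦ −x reflection is a symmetry, so x appears only in even powers.
3. Checking where it meets the axes: the surface avoids every integer z-axis point in the box; the x-axis gridline crossings are at x ∈ {-1, 1}.
4. These observations pin down the coefficients.

2*x^2 + 3*y^2 - 2*z^2 - 2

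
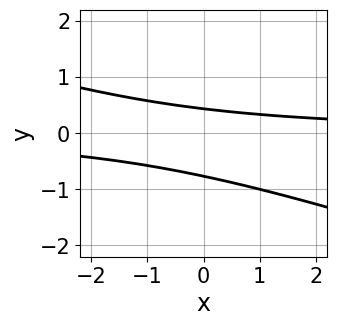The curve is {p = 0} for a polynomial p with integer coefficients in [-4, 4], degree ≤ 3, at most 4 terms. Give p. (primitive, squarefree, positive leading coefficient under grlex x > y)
1. deg p = 2.
2. Against the integer gridlines: no x-intercept at any integer in the box.
3. Putting this together gives p.

x*y + 3*y^2 + y - 1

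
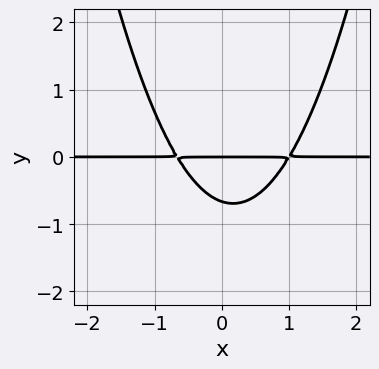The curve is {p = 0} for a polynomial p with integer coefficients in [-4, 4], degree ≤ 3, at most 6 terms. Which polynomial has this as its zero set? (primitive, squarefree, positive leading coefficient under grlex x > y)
3*x^2*y - x*y - 3*y^2 - 2*y

1. The degree is 3 — no degree-2 curve has this shape.
2. From the visible intercepts: every point of the x-axis in the box is on the curve; one y-axis crossing is at y = 0.
3. Solving for integer coefficients yields p as stated.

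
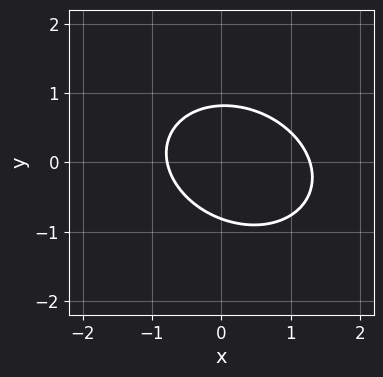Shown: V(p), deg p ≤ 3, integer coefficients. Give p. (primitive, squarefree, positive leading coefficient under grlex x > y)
First, degree: no degree-1 curve has this shape, so deg p = 2.
Finally, solving for integer coefficients yields p as stated.

2*x^2 + x*y + 3*y^2 - x - 2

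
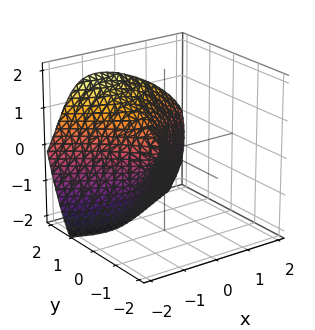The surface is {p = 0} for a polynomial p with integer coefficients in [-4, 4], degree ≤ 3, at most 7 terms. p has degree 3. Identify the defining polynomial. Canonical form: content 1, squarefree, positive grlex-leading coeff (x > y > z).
x*z^2 - y^3 + y^2*z + 2*x^2 + z^2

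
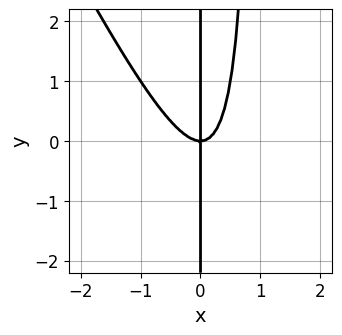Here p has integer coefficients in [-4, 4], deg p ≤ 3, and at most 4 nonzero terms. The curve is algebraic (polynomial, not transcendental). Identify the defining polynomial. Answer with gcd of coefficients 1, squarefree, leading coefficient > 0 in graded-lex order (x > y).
2*x^3 + x^2*y - x*y

1. Degree: a generic line meets the curve in up to 3 points, so deg p = 3.
2. From the axis intercepts and sections: every point of the y-axis in the box is on the curve; it crosses the x-axis at the gridline x = 0.
3. Putting this together gives p.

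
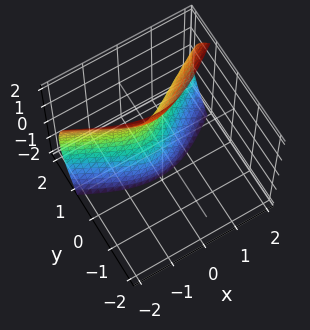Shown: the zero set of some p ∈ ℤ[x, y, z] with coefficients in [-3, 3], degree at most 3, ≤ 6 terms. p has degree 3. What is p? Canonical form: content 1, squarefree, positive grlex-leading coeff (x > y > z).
deg p = 3.
Checking where it meets the axes: no x-intercept at any integer in the box; it misses every integer gridline on the z-axis.
Putting this together gives p.

2*y^3 + 2*y*z^2 - 2*x^2 - x*y - 1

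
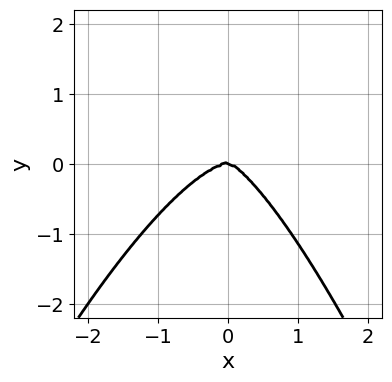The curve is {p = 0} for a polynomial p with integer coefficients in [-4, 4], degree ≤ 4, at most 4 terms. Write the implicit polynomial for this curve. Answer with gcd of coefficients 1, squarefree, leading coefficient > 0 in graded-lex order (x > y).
deg p = 4.
From the axis intercepts and sections: one x-axis crossing is at x = 0; one y-axis crossing is at y = 0.
Fitting integer coefficients to these (and the overall shape) gives p.

3*x^4 + x^2*y + 2*x*y^2 + 3*y^3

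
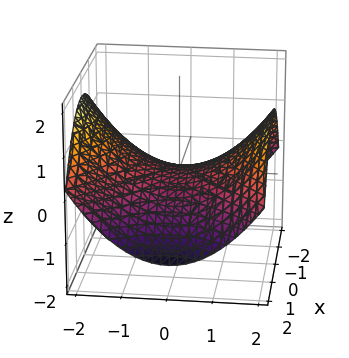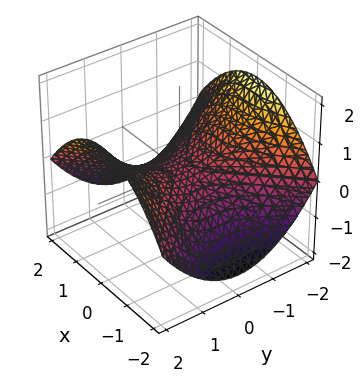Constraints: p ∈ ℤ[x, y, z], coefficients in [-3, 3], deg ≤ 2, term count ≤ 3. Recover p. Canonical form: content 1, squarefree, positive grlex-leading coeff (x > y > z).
deg p = 2.
Symmetries: it's symmetric under x → −x, forcing even powers of x; it's symmetric under y → −y, forcing even powers of y.
From the visible intercepts: one y-axis crossing is at y = 0; it meets the z-axis at z = 0 (among the integer gridlines); one x-axis crossing is at x = 0.
Together with the visible shape, these determine p as stated.

x^2 - y^2 + 3*z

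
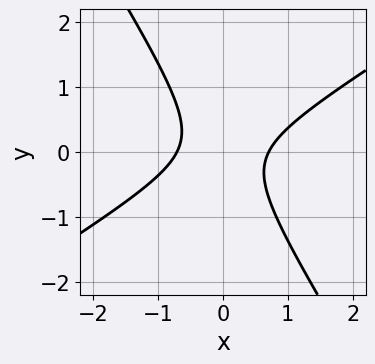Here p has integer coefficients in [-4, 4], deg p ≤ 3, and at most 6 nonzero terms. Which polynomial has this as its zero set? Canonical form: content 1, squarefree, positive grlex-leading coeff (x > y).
2*x^2 - 2*x*y - 2*y^2 - 1

1. deg p = 2. No degree-1 curve has this shape.
2. Reading off the gridlines: no y-intercept at any integer in the box.
3. Putting this together gives p.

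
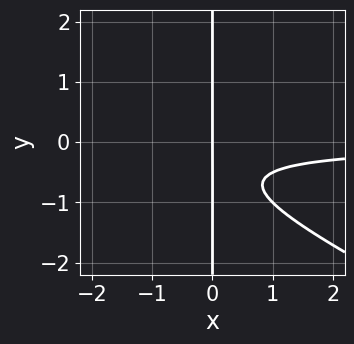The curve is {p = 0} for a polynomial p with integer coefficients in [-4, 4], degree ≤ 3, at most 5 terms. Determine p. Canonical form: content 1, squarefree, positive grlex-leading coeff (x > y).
(a) The degree is 3 — no degree-2 curve has this shape.
(b) Against the integer gridlines: it meets the x-axis at x = 0 (among the integer gridlines); every point of the y-axis in the box is on the curve.
(c) Fitting integer coefficients to these (and the overall shape) gives p.

x^2*y + 2*x*y^2 + 2*x*y + x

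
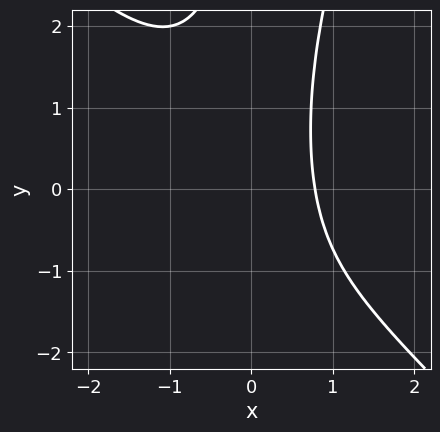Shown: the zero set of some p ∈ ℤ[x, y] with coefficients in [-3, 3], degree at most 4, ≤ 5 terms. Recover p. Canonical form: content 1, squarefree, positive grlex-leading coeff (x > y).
3*x^3 + 2*x^2*y - x*y^2 + 2*x - 3

First, the degree is 3 — the shape is more complex than any degree-2 curve.
Next, reading off the gridlines: no y-intercept at any integer in the box.
Finally, solving for integer coefficients yields p as stated.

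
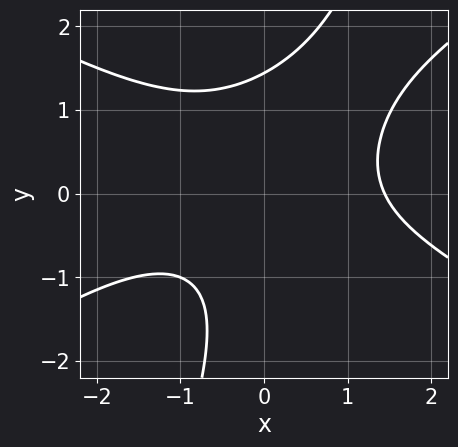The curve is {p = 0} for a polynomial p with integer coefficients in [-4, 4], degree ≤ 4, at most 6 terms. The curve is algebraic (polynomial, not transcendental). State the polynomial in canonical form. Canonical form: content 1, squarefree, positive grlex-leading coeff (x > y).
x^3 - 3*x*y^2 + y^3 + 2*x*y - 3

First, the degree is 3 — no degree-2 curve has this shape.
Finally, putting this together gives p.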